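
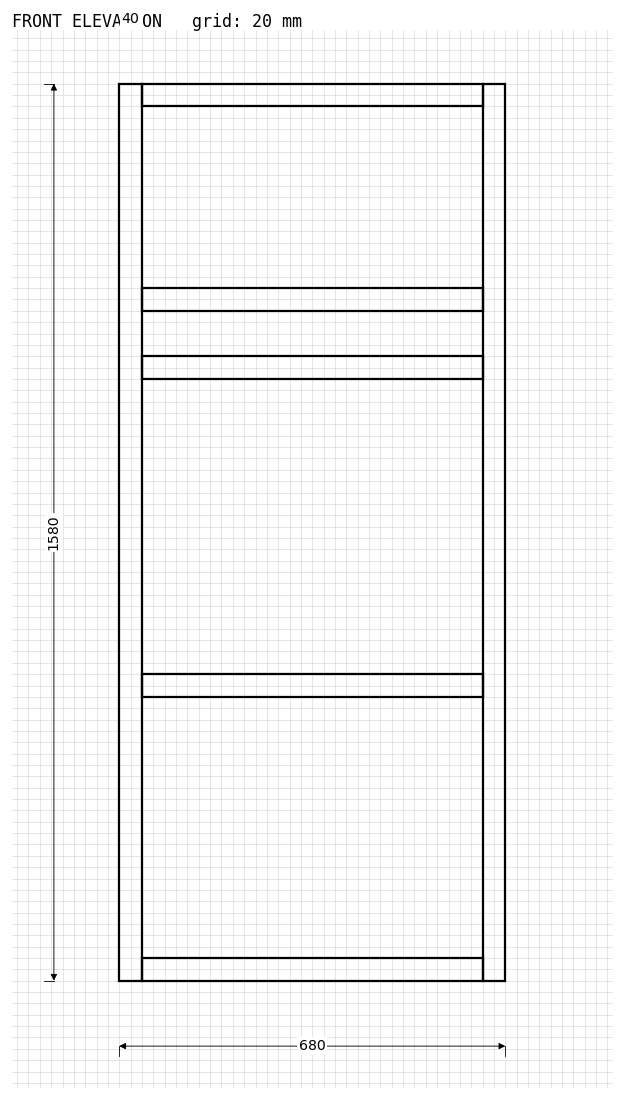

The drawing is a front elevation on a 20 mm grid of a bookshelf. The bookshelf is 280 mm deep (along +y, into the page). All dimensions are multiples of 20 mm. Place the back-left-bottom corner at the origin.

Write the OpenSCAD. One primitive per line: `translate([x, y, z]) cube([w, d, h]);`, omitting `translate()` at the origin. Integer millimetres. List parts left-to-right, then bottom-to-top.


cube([40, 280, 1580]);
translate([40, 0, 0]) cube([600, 280, 40]);
translate([40, 0, 500]) cube([600, 280, 40]);
translate([40, 0, 1060]) cube([600, 280, 40]);
translate([40, 0, 1180]) cube([600, 280, 40]);
translate([40, 0, 1540]) cube([600, 280, 40]);
translate([640, 0, 0]) cube([40, 280, 1580]);


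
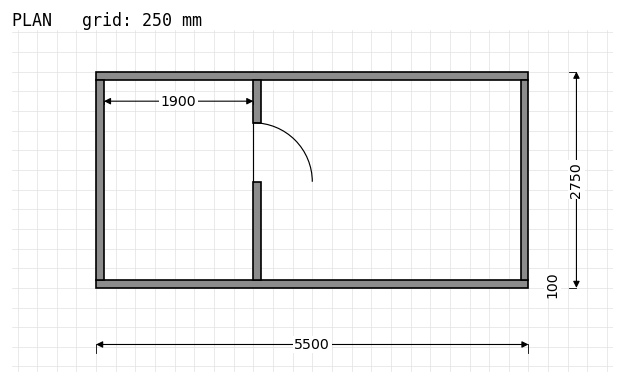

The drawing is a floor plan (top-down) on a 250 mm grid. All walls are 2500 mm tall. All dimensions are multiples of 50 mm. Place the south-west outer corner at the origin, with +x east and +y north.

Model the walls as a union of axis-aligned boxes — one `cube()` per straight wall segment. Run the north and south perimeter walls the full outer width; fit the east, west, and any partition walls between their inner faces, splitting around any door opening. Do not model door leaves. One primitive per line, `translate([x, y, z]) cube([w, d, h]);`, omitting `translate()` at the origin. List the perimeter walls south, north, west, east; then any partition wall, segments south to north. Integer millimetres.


cube([5500, 100, 2500]);
translate([0, 2650, 0]) cube([5500, 100, 2500]);
translate([0, 100, 0]) cube([100, 2550, 2500]);
translate([5400, 100, 0]) cube([100, 2550, 2500]);
translate([2000, 100, 0]) cube([100, 1250, 2500]);
translate([2000, 2100, 0]) cube([100, 550, 2500]);


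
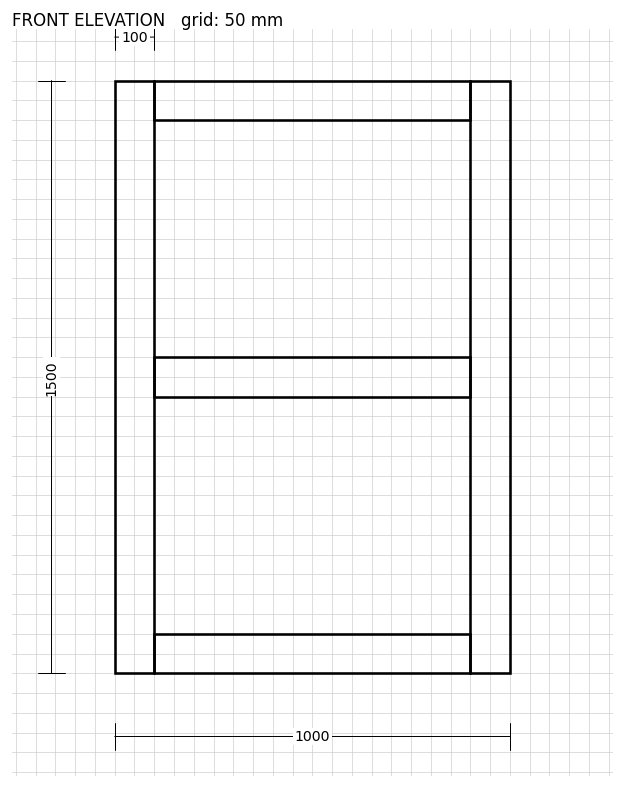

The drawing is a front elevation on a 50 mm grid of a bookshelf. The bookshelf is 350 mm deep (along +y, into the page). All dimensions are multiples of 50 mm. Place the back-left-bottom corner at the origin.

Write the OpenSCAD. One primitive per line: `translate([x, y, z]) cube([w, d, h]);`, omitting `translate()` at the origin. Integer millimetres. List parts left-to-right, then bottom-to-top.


cube([100, 350, 1500]);
translate([100, 0, 0]) cube([800, 350, 100]);
translate([100, 0, 700]) cube([800, 350, 100]);
translate([100, 0, 1400]) cube([800, 350, 100]);
translate([900, 0, 0]) cube([100, 350, 1500]);


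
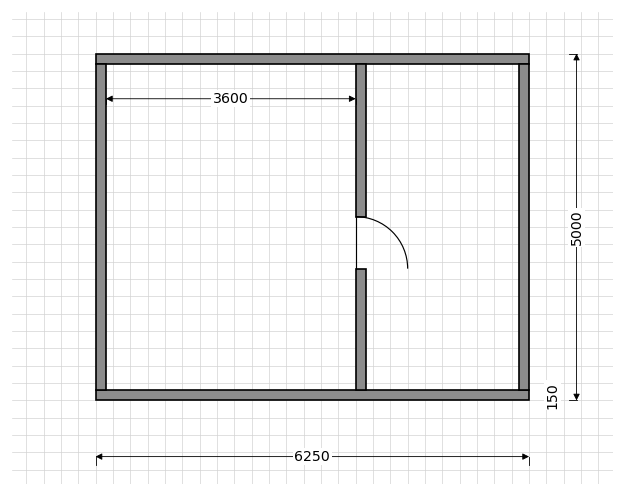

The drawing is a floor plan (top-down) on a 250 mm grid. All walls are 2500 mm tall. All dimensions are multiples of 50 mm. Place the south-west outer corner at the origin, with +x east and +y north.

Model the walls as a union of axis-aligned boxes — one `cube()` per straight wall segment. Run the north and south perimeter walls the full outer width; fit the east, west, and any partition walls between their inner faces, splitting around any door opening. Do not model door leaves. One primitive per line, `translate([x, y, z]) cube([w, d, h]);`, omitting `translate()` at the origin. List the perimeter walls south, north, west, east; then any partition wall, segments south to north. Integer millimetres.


cube([6250, 150, 2500]);
translate([0, 4850, 0]) cube([6250, 150, 2500]);
translate([0, 150, 0]) cube([150, 4700, 2500]);
translate([6100, 150, 0]) cube([150, 4700, 2500]);
translate([3750, 150, 0]) cube([150, 1750, 2500]);
translate([3750, 2650, 0]) cube([150, 2200, 2500]);


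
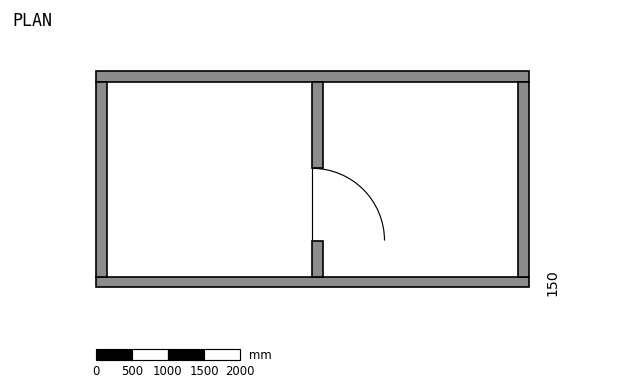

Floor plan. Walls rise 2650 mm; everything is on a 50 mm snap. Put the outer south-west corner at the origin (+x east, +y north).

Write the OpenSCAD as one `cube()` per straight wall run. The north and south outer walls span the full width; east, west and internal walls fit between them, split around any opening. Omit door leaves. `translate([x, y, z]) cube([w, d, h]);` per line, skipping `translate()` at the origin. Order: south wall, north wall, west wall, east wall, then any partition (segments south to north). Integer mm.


cube([6000, 150, 2650]);
translate([0, 2850, 0]) cube([6000, 150, 2650]);
translate([0, 150, 0]) cube([150, 2700, 2650]);
translate([5850, 150, 0]) cube([150, 2700, 2650]);
translate([3000, 150, 0]) cube([150, 500, 2650]);
translate([3000, 1650, 0]) cube([150, 1200, 2650]);


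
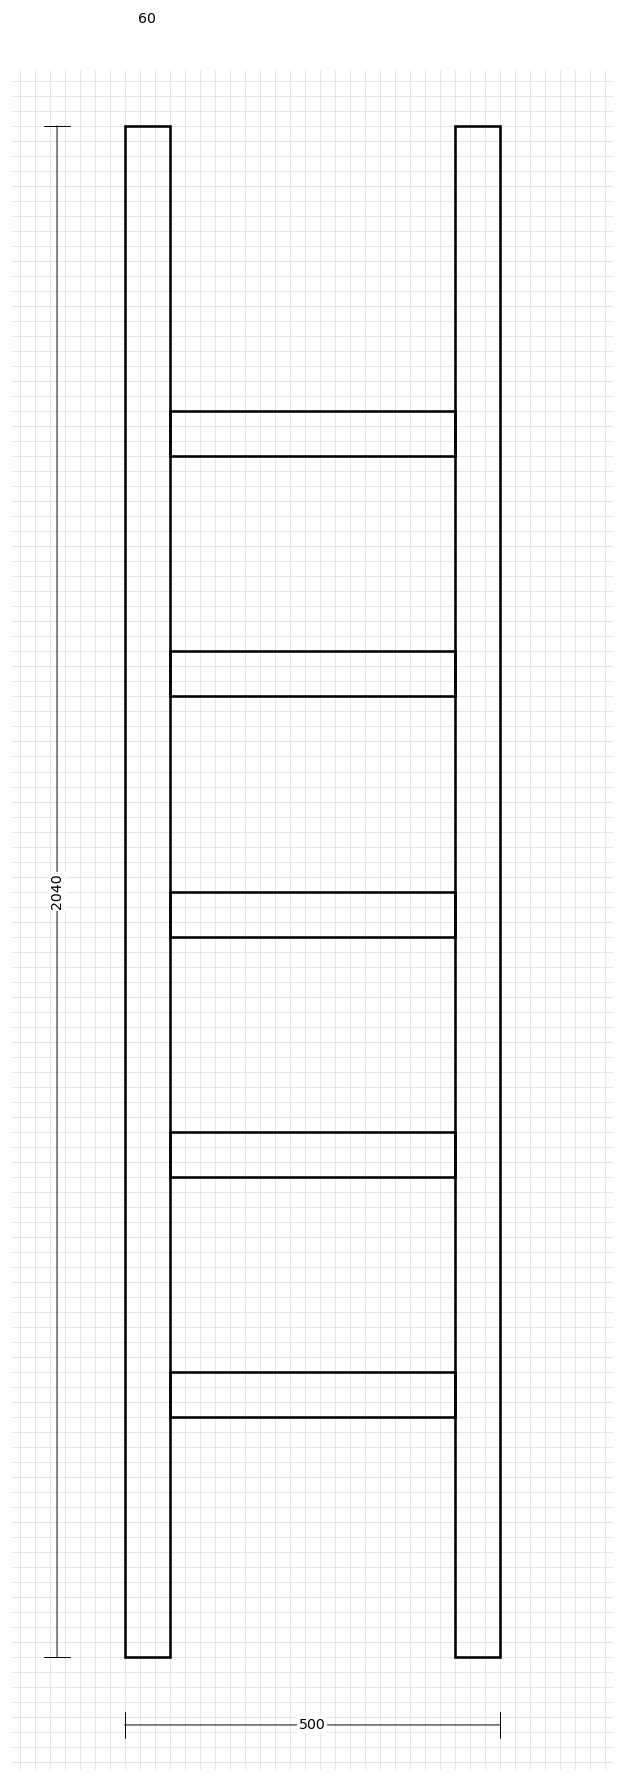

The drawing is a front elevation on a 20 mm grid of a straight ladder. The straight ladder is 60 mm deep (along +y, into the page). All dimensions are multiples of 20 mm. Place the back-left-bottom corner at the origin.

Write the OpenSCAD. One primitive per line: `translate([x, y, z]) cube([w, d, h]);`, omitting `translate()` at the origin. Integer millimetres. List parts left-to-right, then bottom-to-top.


cube([60, 60, 2040]);
translate([60, 0, 320]) cube([380, 60, 60]);
translate([60, 0, 640]) cube([380, 60, 60]);
translate([60, 0, 960]) cube([380, 60, 60]);
translate([60, 0, 1280]) cube([380, 60, 60]);
translate([60, 0, 1600]) cube([380, 60, 60]);
translate([440, 0, 0]) cube([60, 60, 2040]);


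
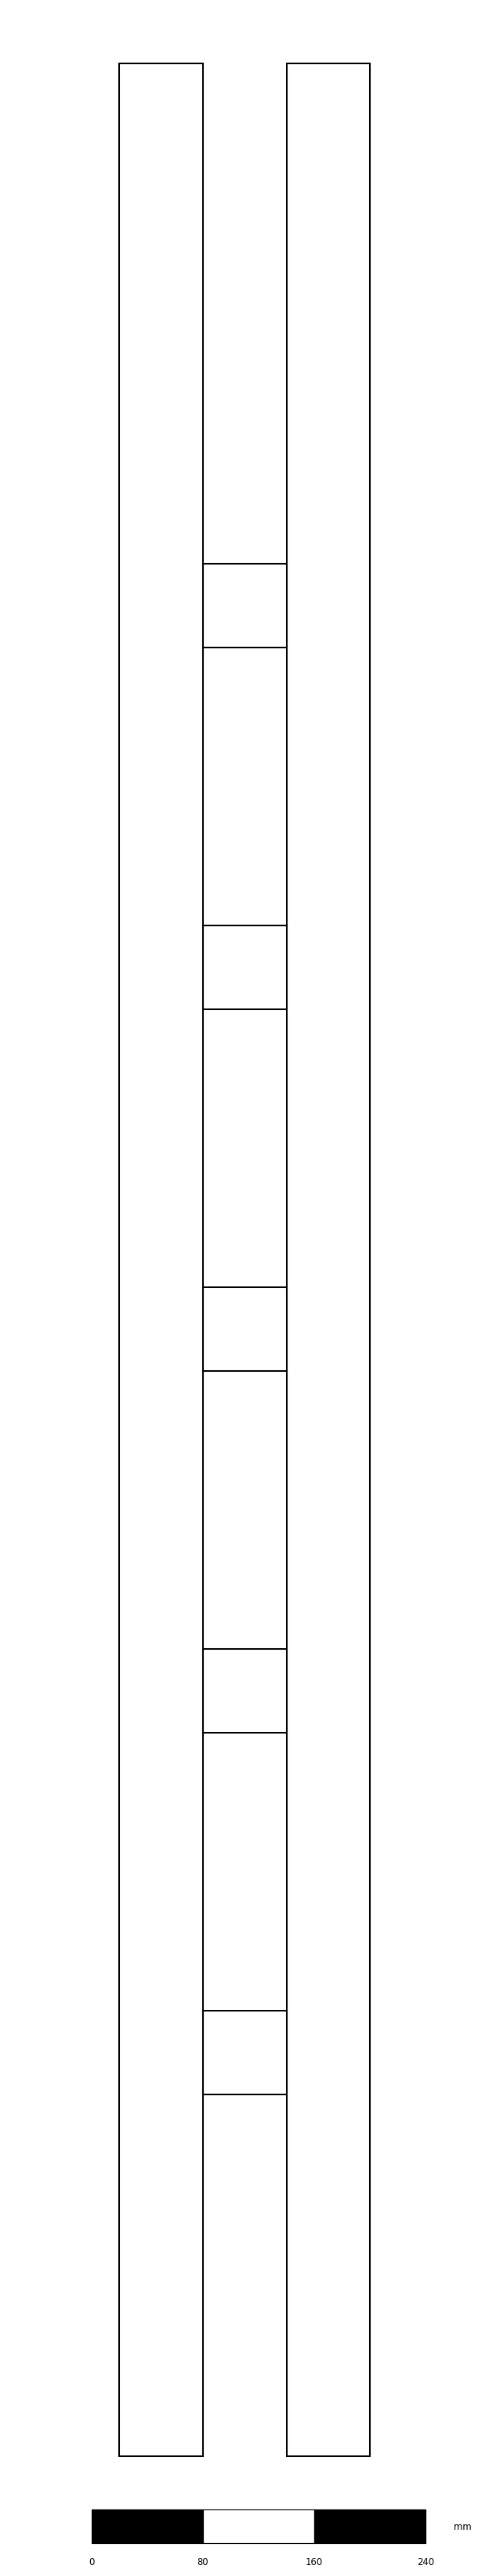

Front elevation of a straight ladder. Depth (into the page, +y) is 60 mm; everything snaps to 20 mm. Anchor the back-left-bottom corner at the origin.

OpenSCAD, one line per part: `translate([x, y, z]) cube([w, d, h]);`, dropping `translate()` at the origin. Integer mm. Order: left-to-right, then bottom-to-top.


cube([60, 60, 1720]);
translate([60, 0, 260]) cube([60, 60, 60]);
translate([60, 0, 520]) cube([60, 60, 60]);
translate([60, 0, 780]) cube([60, 60, 60]);
translate([60, 0, 1040]) cube([60, 60, 60]);
translate([60, 0, 1300]) cube([60, 60, 60]);
translate([120, 0, 0]) cube([60, 60, 1720]);


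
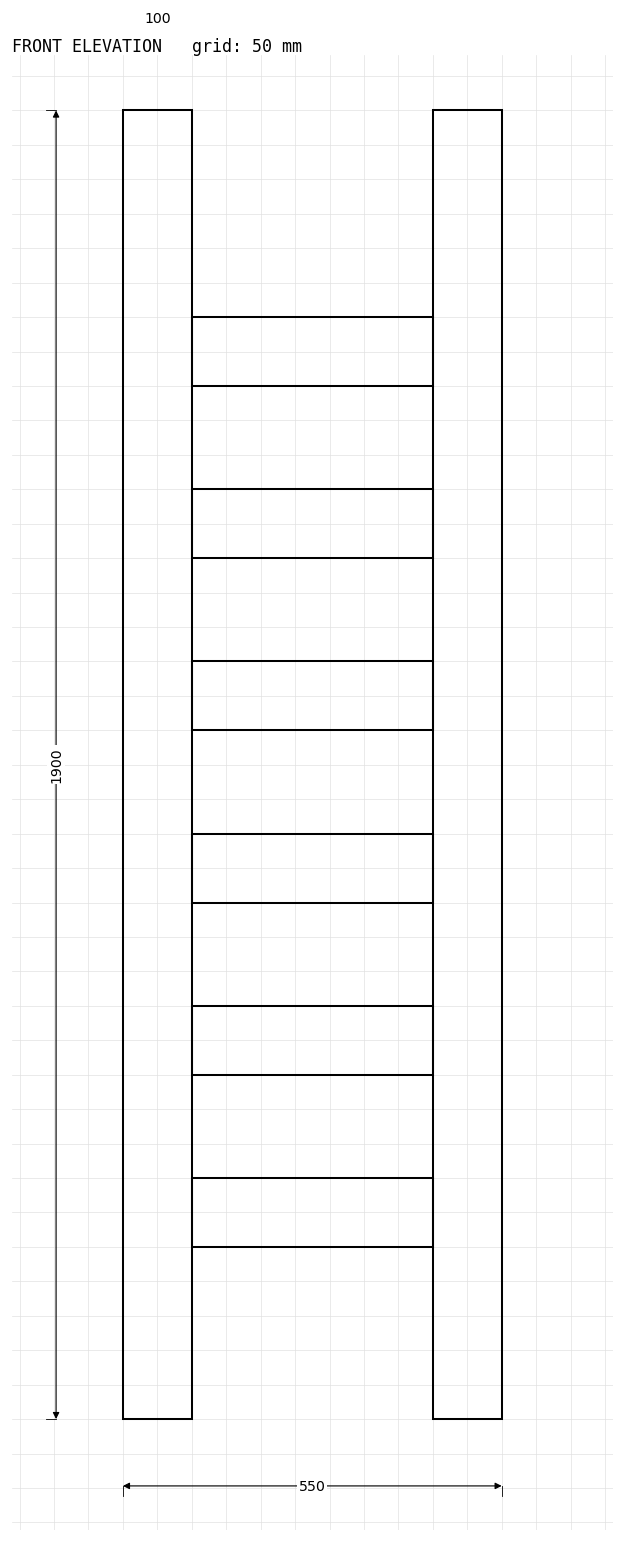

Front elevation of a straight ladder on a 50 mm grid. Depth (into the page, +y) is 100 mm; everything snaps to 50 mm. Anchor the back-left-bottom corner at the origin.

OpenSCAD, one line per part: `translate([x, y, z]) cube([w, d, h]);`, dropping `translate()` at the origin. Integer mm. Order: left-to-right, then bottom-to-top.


cube([100, 100, 1900]);
translate([100, 0, 250]) cube([350, 100, 100]);
translate([100, 0, 500]) cube([350, 100, 100]);
translate([100, 0, 750]) cube([350, 100, 100]);
translate([100, 0, 1000]) cube([350, 100, 100]);
translate([100, 0, 1250]) cube([350, 100, 100]);
translate([100, 0, 1500]) cube([350, 100, 100]);
translate([450, 0, 0]) cube([100, 100, 1900]);


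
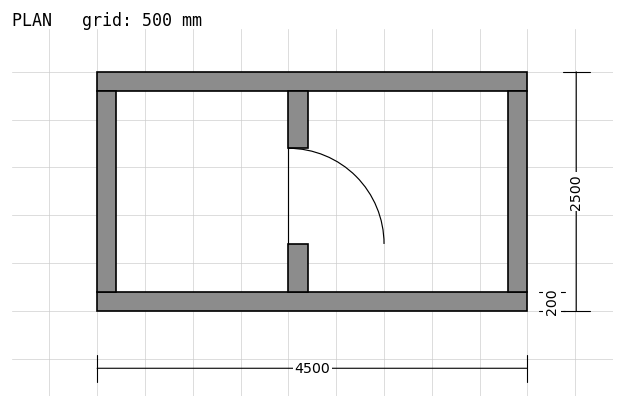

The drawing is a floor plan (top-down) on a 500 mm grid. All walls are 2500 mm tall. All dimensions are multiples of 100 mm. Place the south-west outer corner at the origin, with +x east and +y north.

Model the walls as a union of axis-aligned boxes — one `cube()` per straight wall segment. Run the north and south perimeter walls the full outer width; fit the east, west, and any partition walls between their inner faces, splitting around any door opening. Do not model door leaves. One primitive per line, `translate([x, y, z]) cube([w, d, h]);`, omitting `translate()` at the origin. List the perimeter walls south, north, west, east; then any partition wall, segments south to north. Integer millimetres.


cube([4500, 200, 2500]);
translate([0, 2300, 0]) cube([4500, 200, 2500]);
translate([0, 200, 0]) cube([200, 2100, 2500]);
translate([4300, 200, 0]) cube([200, 2100, 2500]);
translate([2000, 200, 0]) cube([200, 500, 2500]);
translate([2000, 1700, 0]) cube([200, 600, 2500]);


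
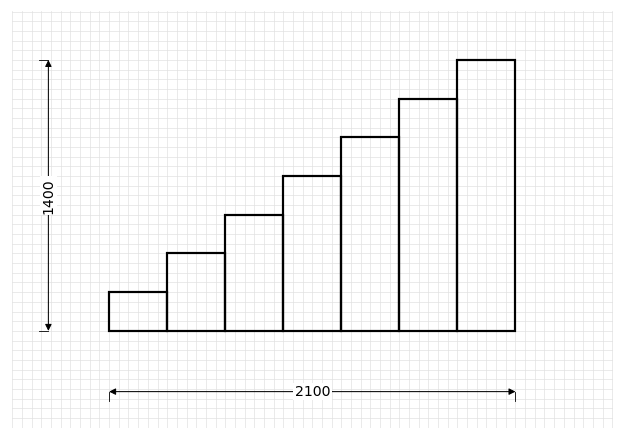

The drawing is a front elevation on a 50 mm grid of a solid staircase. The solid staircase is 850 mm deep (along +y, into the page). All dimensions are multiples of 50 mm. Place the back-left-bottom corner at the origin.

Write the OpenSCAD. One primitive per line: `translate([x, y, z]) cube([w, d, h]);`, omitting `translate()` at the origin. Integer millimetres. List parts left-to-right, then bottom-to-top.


cube([300, 850, 200]);
translate([300, 0, 0]) cube([300, 850, 400]);
translate([600, 0, 0]) cube([300, 850, 600]);
translate([900, 0, 0]) cube([300, 850, 800]);
translate([1200, 0, 0]) cube([300, 850, 1000]);
translate([1500, 0, 0]) cube([300, 850, 1200]);
translate([1800, 0, 0]) cube([300, 850, 1400]);


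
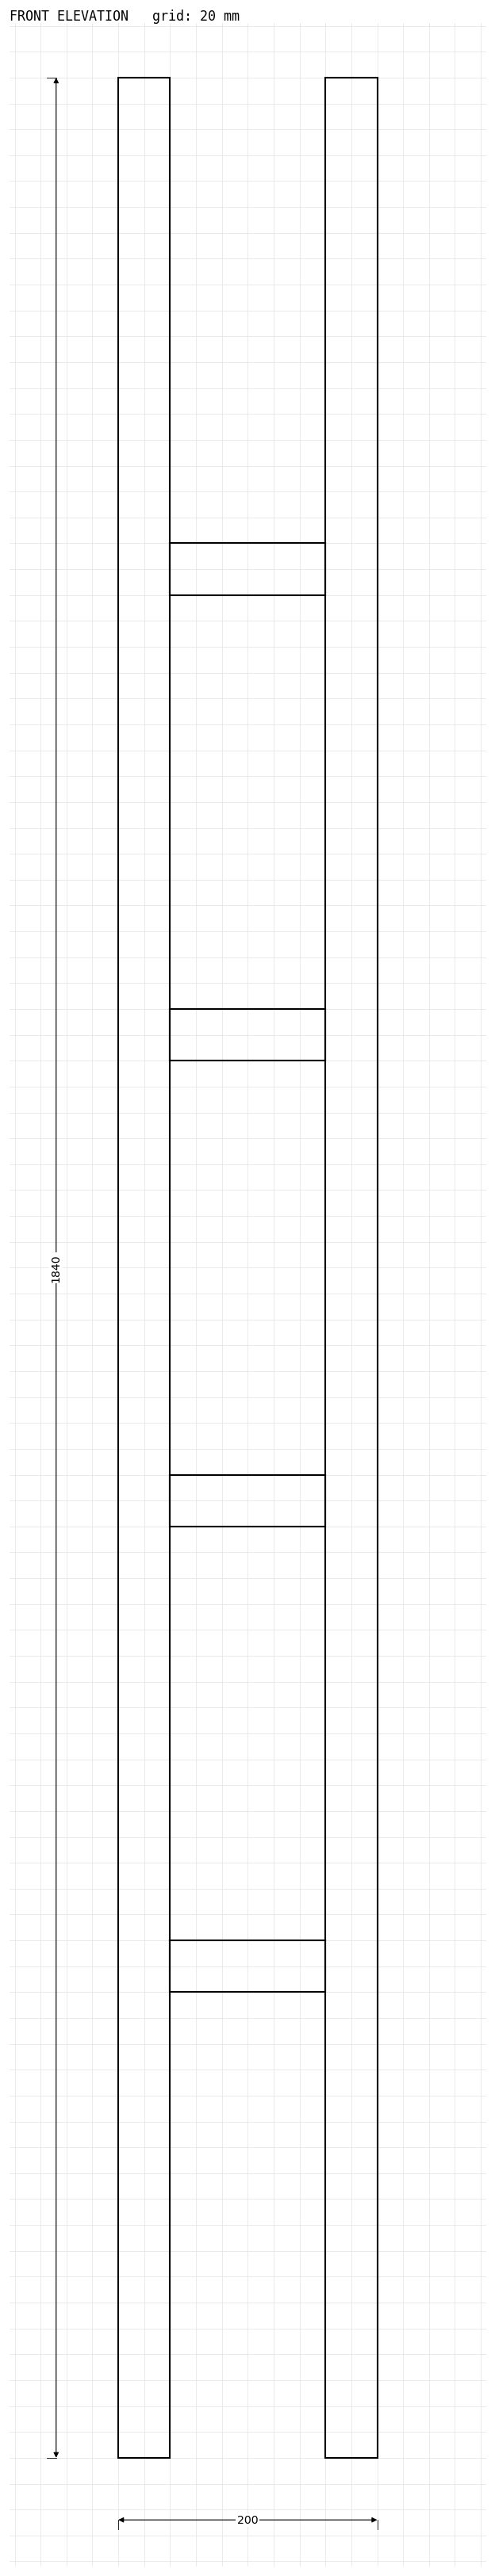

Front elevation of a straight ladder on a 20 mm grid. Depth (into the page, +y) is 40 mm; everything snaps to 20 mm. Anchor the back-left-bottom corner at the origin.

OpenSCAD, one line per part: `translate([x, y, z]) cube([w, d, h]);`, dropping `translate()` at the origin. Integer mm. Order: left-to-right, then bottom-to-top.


cube([40, 40, 1840]);
translate([40, 0, 360]) cube([120, 40, 40]);
translate([40, 0, 720]) cube([120, 40, 40]);
translate([40, 0, 1080]) cube([120, 40, 40]);
translate([40, 0, 1440]) cube([120, 40, 40]);
translate([160, 0, 0]) cube([40, 40, 1840]);


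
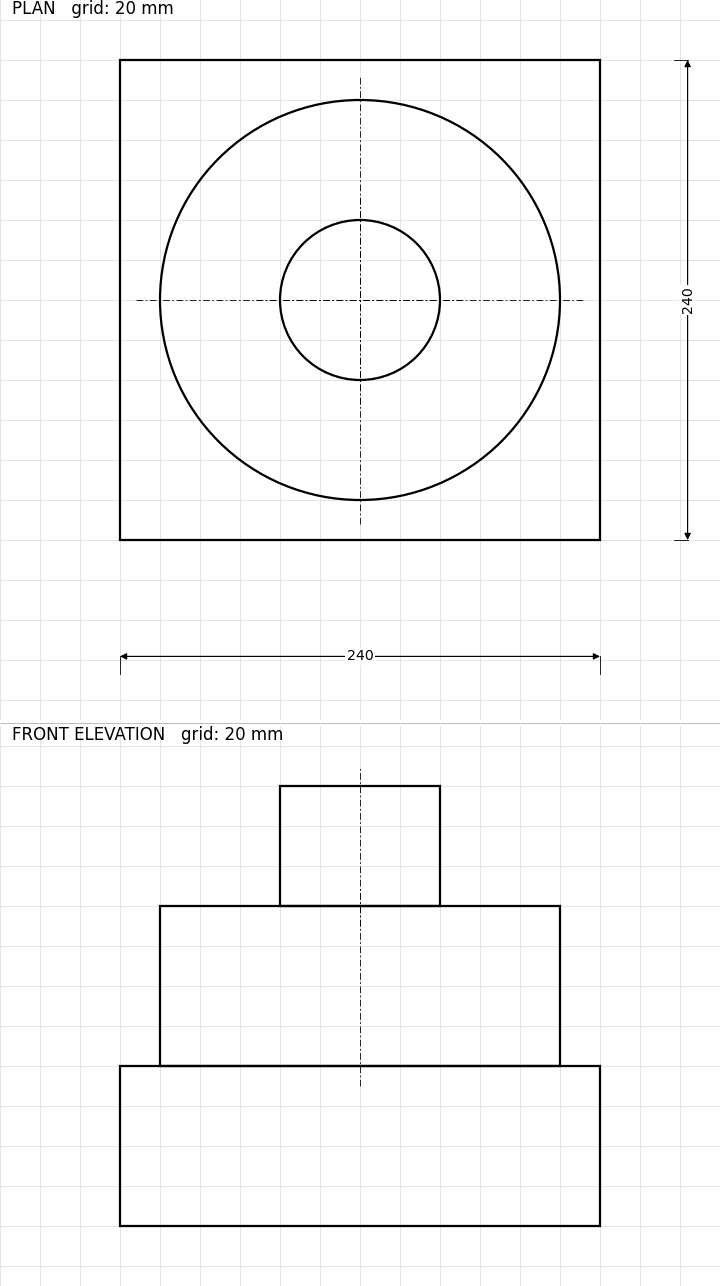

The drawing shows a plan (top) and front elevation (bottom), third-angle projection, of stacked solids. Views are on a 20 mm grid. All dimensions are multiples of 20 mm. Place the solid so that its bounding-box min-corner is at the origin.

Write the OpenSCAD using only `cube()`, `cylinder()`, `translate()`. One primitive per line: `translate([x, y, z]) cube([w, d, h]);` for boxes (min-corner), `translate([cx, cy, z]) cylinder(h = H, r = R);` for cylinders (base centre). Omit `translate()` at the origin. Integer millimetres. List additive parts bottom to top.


cube([240, 240, 80]);
translate([120, 120, 80]) cylinder(h = 80, r = 100);
translate([120, 120, 160]) cylinder(h = 60, r = 40);


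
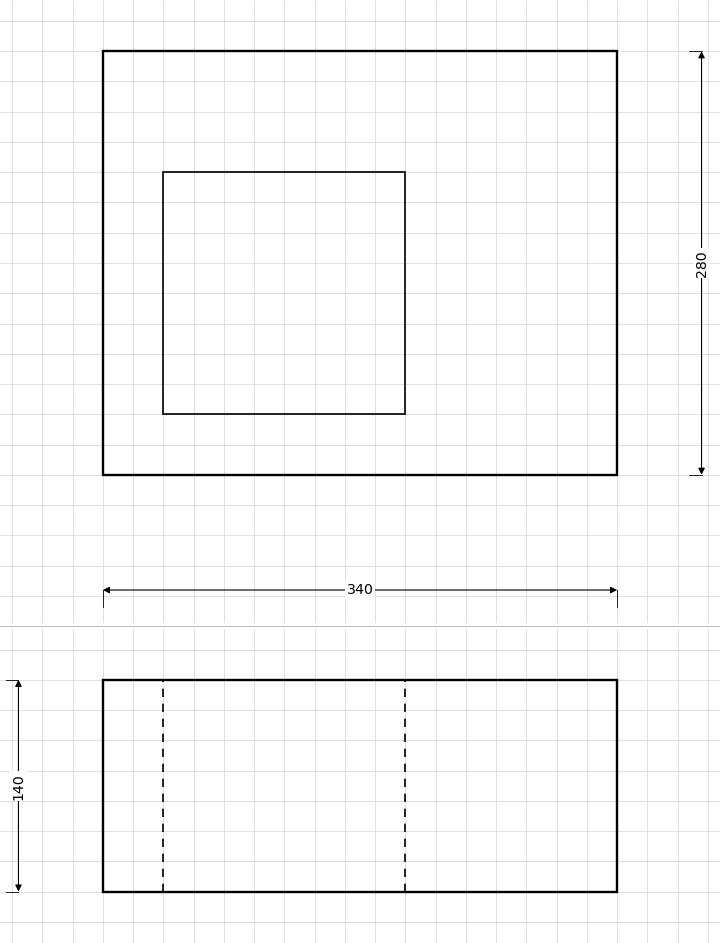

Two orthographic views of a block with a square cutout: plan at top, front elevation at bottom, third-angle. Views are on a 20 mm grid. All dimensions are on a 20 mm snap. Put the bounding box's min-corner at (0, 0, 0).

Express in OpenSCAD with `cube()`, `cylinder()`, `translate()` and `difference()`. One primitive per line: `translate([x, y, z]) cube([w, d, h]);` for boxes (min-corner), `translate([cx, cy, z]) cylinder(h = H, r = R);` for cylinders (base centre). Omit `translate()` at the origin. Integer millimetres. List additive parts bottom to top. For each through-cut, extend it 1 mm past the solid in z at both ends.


difference() {
  cube([340, 280, 140]);
  translate([40, 40, -1]) cube([160, 160, 142]);
}


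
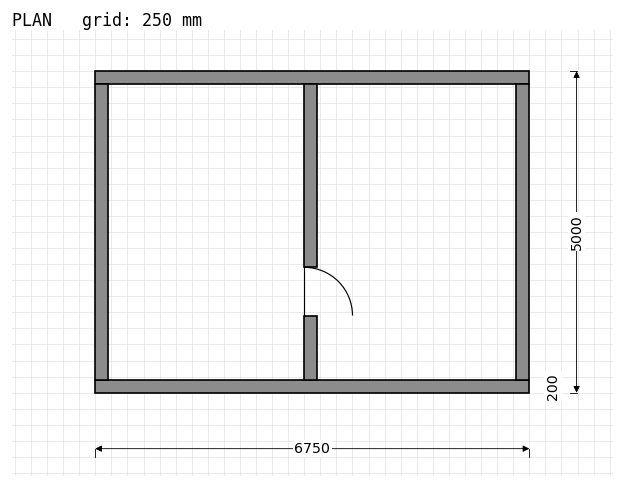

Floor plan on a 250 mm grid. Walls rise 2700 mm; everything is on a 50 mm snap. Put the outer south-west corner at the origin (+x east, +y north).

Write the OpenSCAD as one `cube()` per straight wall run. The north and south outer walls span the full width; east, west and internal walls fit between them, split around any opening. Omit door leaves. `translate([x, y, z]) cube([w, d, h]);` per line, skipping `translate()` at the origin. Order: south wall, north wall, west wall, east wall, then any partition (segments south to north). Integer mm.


cube([6750, 200, 2700]);
translate([0, 4800, 0]) cube([6750, 200, 2700]);
translate([0, 200, 0]) cube([200, 4600, 2700]);
translate([6550, 200, 0]) cube([200, 4600, 2700]);
translate([3250, 200, 0]) cube([200, 1000, 2700]);
translate([3250, 1950, 0]) cube([200, 2850, 2700]);


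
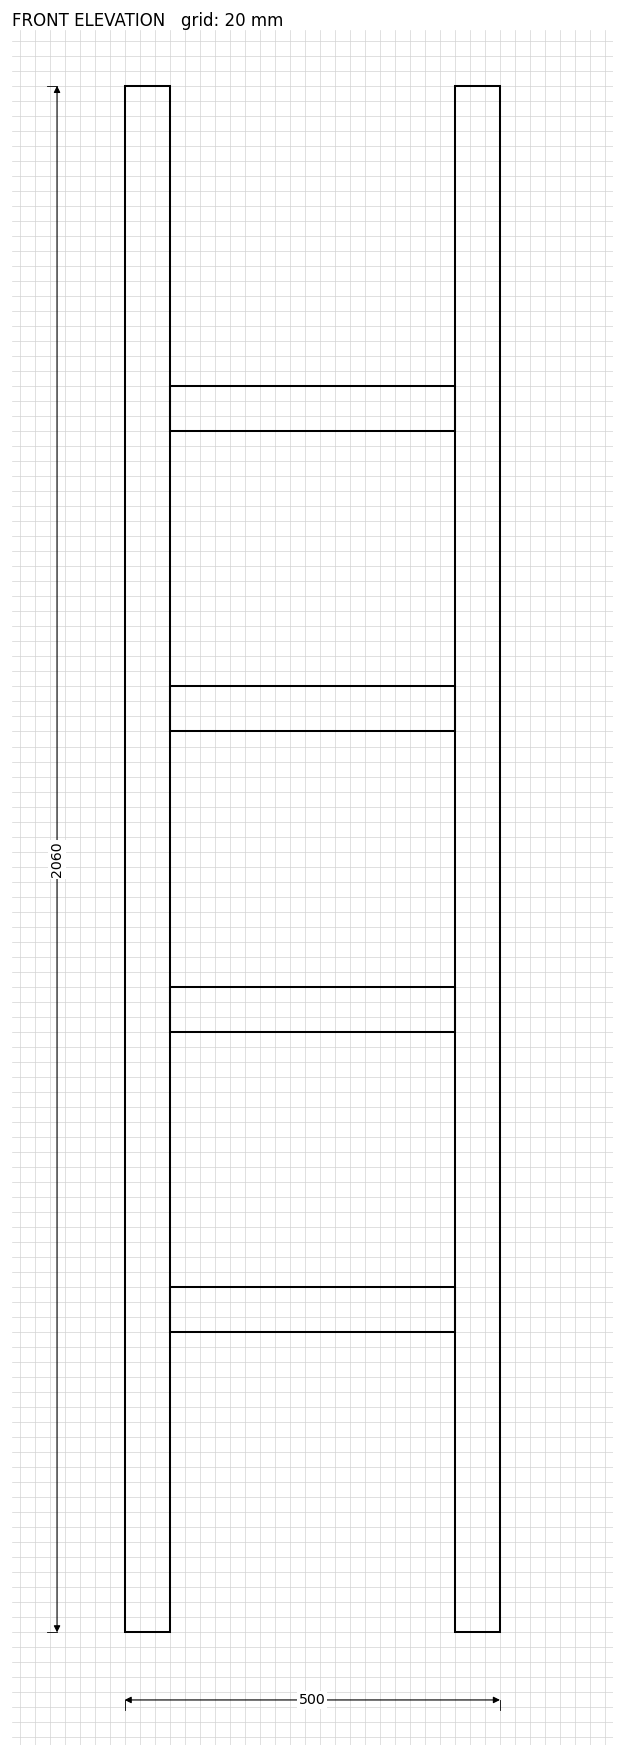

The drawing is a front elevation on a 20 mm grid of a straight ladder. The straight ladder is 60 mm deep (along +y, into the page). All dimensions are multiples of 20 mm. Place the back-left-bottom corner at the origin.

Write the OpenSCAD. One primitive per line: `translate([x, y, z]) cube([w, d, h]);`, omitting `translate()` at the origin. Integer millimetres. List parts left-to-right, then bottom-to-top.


cube([60, 60, 2060]);
translate([60, 0, 400]) cube([380, 60, 60]);
translate([60, 0, 800]) cube([380, 60, 60]);
translate([60, 0, 1200]) cube([380, 60, 60]);
translate([60, 0, 1600]) cube([380, 60, 60]);
translate([440, 0, 0]) cube([60, 60, 2060]);


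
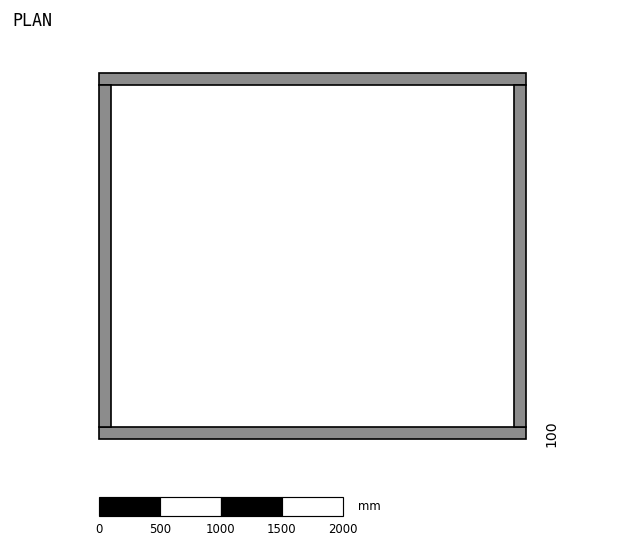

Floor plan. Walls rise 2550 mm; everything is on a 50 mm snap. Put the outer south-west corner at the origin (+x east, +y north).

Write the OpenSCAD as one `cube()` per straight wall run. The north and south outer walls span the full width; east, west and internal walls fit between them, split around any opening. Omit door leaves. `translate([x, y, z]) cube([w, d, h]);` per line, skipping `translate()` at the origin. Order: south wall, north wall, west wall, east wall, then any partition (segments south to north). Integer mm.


cube([3500, 100, 2550]);
translate([0, 2900, 0]) cube([3500, 100, 2550]);
translate([0, 100, 0]) cube([100, 2800, 2550]);
translate([3400, 100, 0]) cube([100, 2800, 2550]);


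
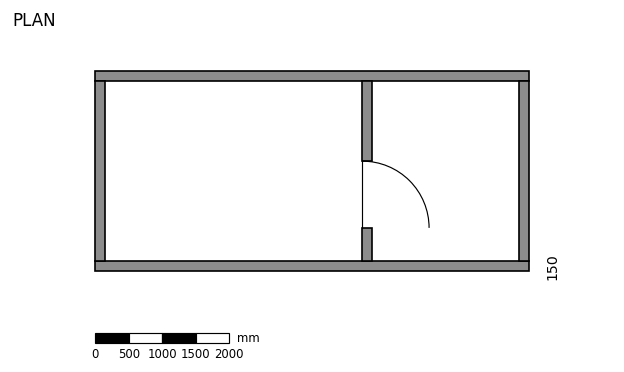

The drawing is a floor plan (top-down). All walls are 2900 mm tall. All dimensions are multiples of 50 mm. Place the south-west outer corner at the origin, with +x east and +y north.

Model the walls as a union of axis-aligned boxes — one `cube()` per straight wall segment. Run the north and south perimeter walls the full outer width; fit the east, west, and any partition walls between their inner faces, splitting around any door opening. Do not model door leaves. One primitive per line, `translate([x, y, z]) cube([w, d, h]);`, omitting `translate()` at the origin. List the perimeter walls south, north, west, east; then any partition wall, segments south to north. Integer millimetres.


cube([6500, 150, 2900]);
translate([0, 2850, 0]) cube([6500, 150, 2900]);
translate([0, 150, 0]) cube([150, 2700, 2900]);
translate([6350, 150, 0]) cube([150, 2700, 2900]);
translate([4000, 150, 0]) cube([150, 500, 2900]);
translate([4000, 1650, 0]) cube([150, 1200, 2900]);


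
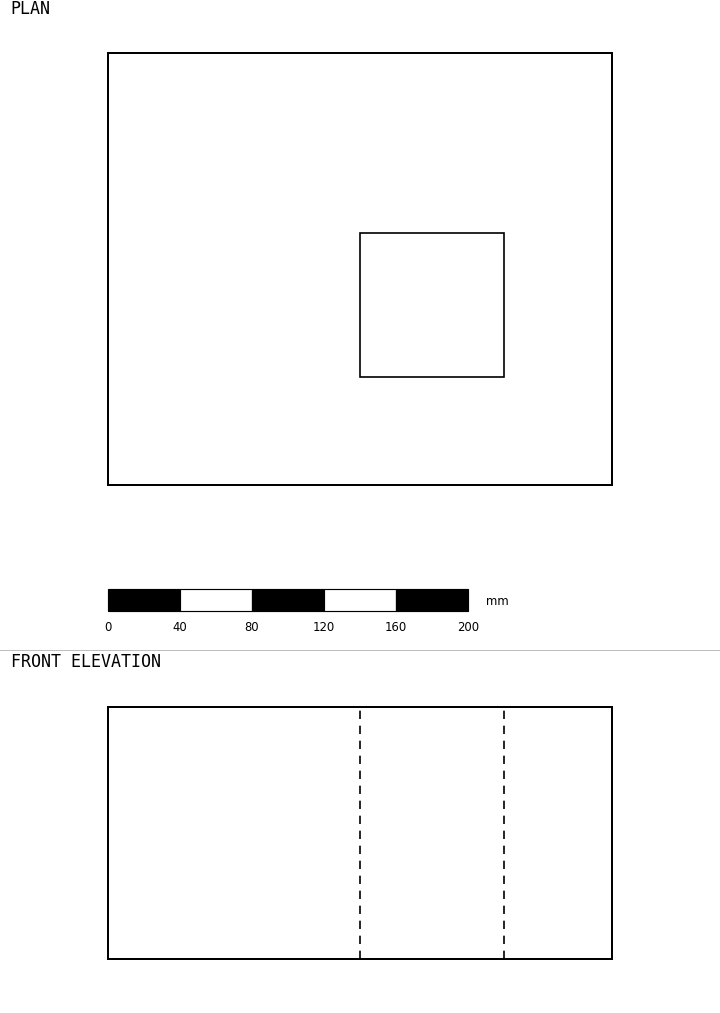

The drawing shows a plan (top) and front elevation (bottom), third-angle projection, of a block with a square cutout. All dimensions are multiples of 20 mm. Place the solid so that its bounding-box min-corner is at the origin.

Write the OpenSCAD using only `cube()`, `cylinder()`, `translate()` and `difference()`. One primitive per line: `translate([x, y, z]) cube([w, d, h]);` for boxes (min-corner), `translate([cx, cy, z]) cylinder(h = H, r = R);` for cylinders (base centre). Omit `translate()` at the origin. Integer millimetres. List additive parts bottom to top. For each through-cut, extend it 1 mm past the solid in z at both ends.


difference() {
  cube([280, 240, 140]);
  translate([140, 60, -1]) cube([80, 80, 142]);
}


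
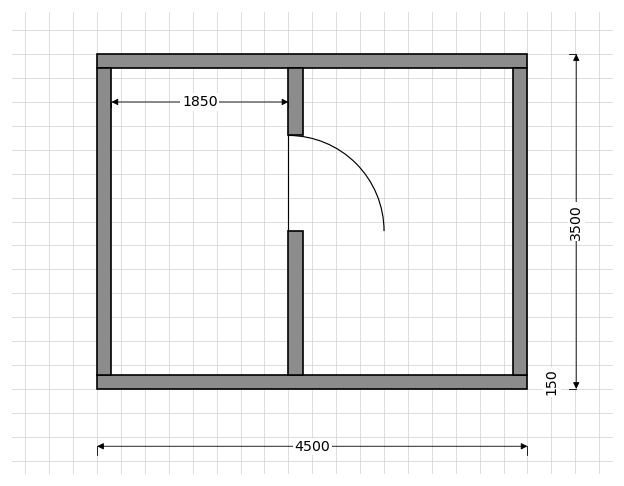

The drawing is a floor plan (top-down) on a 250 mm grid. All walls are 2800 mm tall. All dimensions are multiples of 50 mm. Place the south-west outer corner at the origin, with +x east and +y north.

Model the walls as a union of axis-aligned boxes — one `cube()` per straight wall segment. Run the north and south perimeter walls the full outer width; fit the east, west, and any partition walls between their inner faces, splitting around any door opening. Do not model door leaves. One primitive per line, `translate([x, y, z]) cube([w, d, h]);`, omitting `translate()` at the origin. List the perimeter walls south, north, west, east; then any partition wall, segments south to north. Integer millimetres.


cube([4500, 150, 2800]);
translate([0, 3350, 0]) cube([4500, 150, 2800]);
translate([0, 150, 0]) cube([150, 3200, 2800]);
translate([4350, 150, 0]) cube([150, 3200, 2800]);
translate([2000, 150, 0]) cube([150, 1500, 2800]);
translate([2000, 2650, 0]) cube([150, 700, 2800]);


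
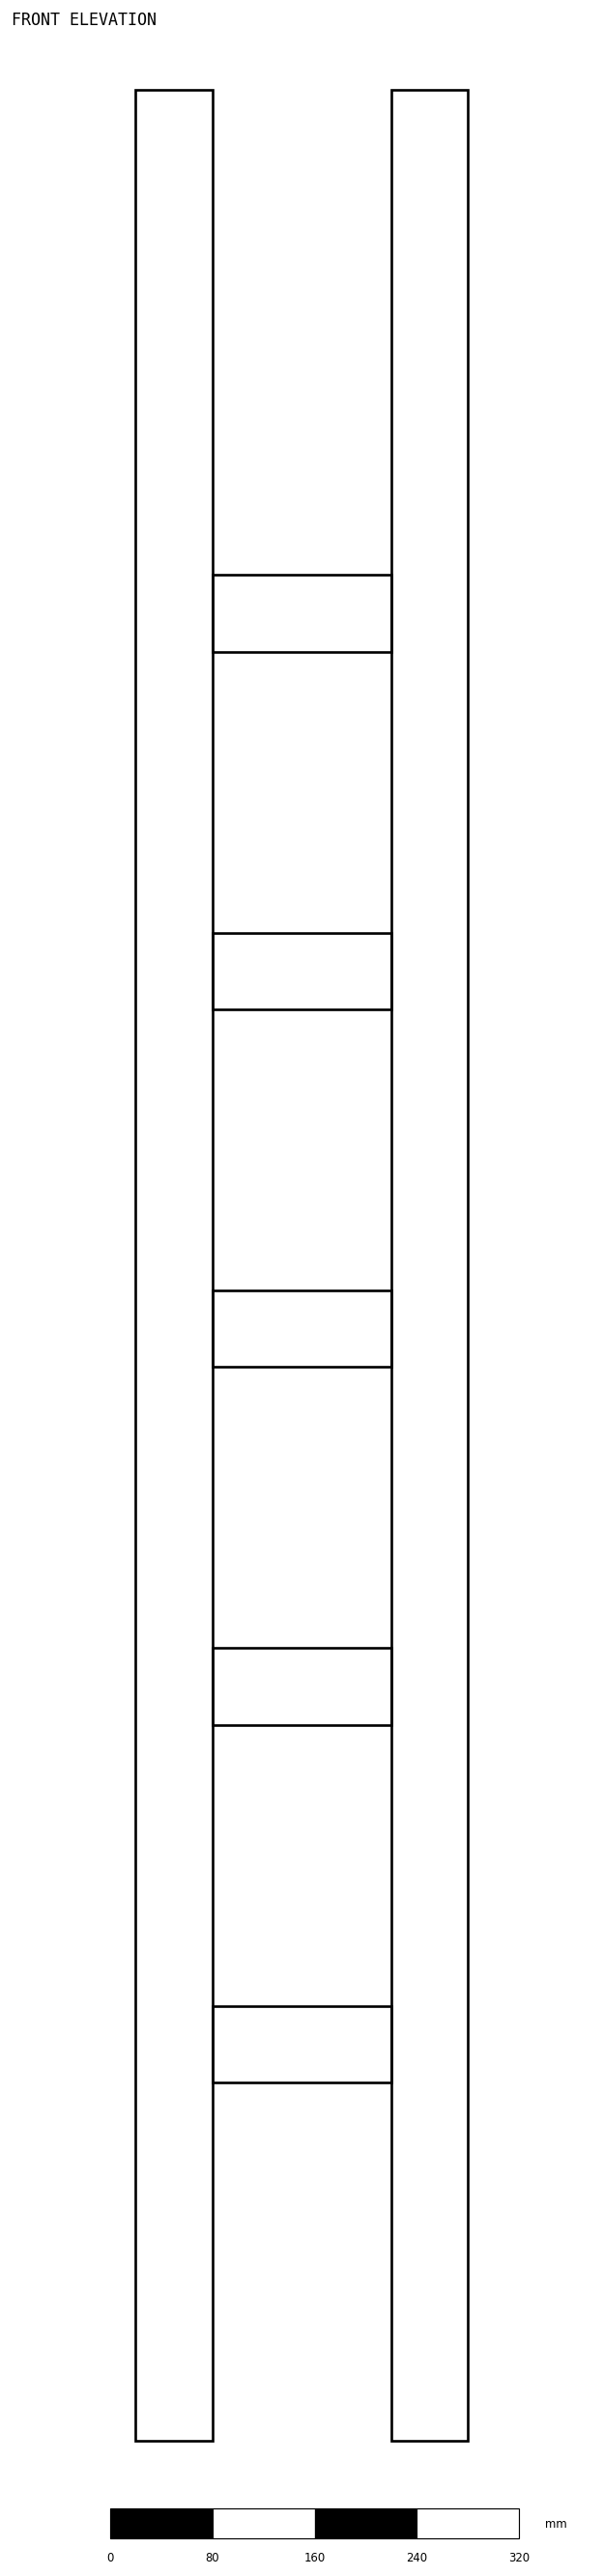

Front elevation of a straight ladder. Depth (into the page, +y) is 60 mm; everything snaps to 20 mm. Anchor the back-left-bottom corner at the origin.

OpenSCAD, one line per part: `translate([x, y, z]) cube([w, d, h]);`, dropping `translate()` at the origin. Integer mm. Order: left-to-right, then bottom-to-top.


cube([60, 60, 1840]);
translate([60, 0, 280]) cube([140, 60, 60]);
translate([60, 0, 560]) cube([140, 60, 60]);
translate([60, 0, 840]) cube([140, 60, 60]);
translate([60, 0, 1120]) cube([140, 60, 60]);
translate([60, 0, 1400]) cube([140, 60, 60]);
translate([200, 0, 0]) cube([60, 60, 1840]);


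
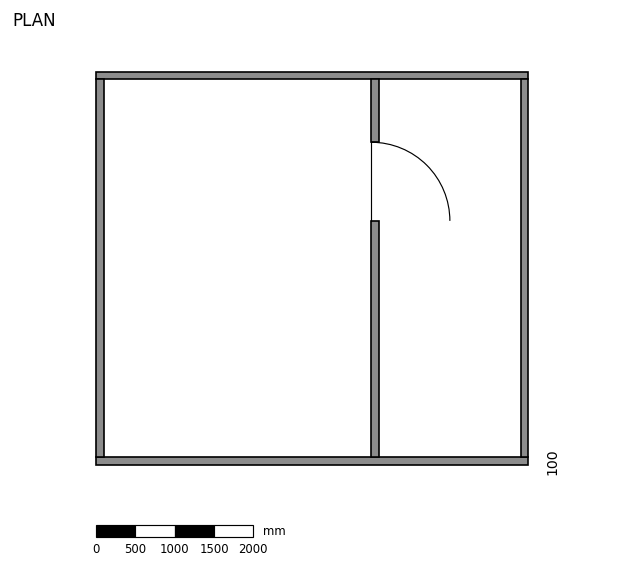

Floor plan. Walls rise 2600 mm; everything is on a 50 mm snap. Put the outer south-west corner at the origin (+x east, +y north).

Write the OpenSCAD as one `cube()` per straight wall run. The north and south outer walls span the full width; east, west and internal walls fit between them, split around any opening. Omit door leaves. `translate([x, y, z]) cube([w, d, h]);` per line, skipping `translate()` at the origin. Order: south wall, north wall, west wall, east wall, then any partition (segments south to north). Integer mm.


cube([5500, 100, 2600]);
translate([0, 4900, 0]) cube([5500, 100, 2600]);
translate([0, 100, 0]) cube([100, 4800, 2600]);
translate([5400, 100, 0]) cube([100, 4800, 2600]);
translate([3500, 100, 0]) cube([100, 3000, 2600]);
translate([3500, 4100, 0]) cube([100, 800, 2600]);


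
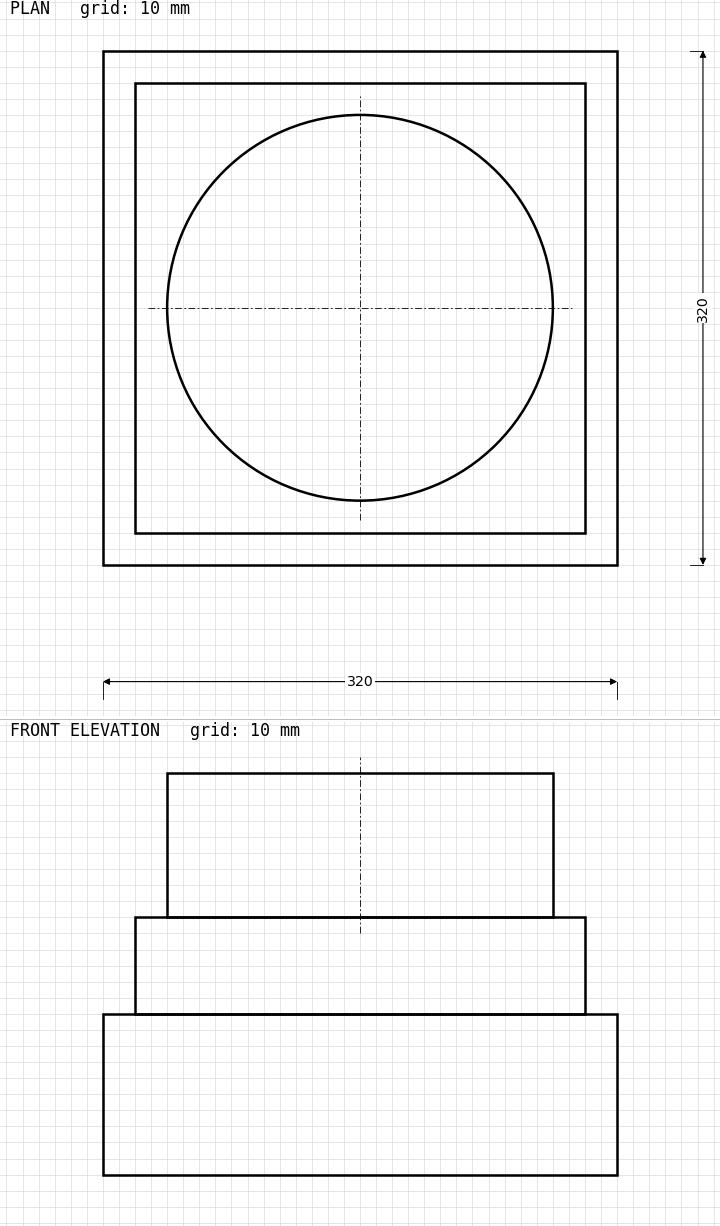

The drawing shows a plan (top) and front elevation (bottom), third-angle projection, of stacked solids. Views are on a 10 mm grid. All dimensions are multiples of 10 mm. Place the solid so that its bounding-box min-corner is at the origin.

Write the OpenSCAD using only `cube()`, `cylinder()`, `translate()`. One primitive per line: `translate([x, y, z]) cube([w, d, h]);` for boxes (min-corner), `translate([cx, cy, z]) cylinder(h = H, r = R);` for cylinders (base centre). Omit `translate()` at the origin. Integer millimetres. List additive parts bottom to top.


cube([320, 320, 100]);
translate([20, 20, 100]) cube([280, 280, 60]);
translate([160, 160, 160]) cylinder(h = 90, r = 120);


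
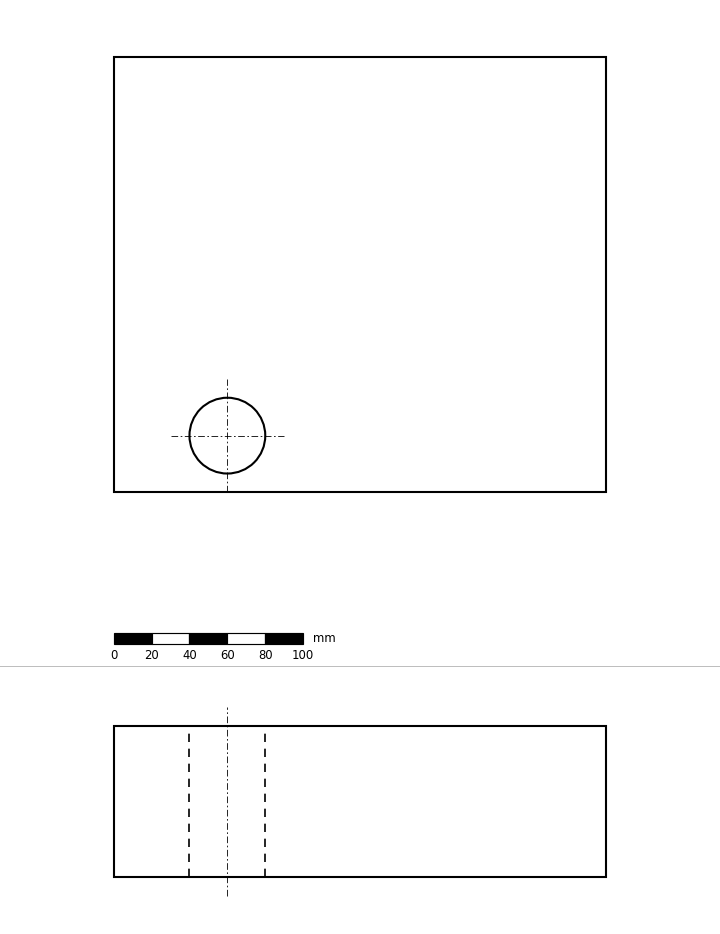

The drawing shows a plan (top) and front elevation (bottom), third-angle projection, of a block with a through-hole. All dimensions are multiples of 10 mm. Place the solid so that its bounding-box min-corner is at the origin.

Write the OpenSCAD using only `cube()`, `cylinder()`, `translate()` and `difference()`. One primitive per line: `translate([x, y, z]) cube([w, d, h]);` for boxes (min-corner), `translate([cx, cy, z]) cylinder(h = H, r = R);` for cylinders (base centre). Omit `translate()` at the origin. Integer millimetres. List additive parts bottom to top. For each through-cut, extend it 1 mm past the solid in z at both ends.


difference() {
  cube([260, 230, 80]);
  translate([60, 30, -1]) cylinder(h = 82, r = 20);
}


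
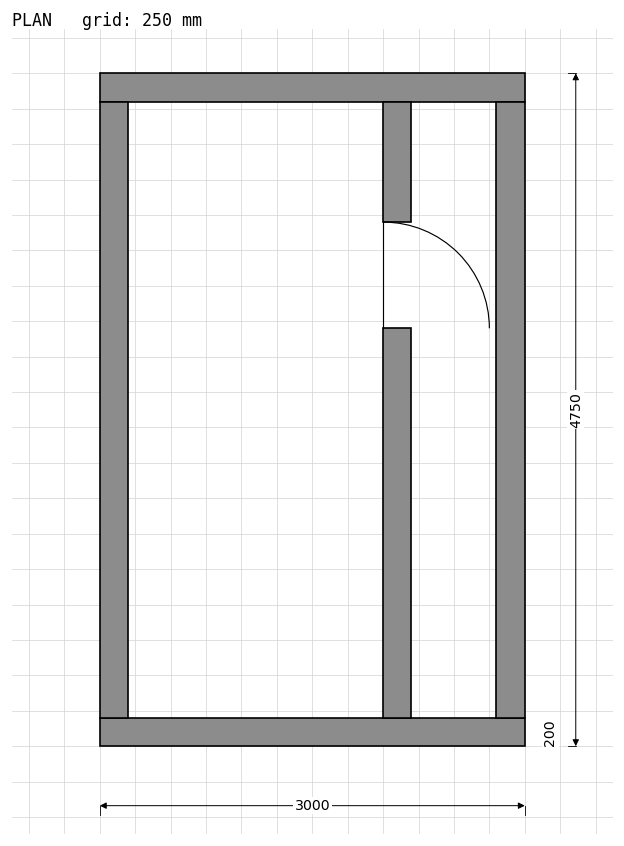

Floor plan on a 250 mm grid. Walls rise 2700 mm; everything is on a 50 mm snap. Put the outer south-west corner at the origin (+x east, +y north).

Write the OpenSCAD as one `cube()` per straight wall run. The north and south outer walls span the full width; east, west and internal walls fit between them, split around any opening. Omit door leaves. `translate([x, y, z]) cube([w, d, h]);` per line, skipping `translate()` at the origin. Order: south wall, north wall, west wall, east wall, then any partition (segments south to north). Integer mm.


cube([3000, 200, 2700]);
translate([0, 4550, 0]) cube([3000, 200, 2700]);
translate([0, 200, 0]) cube([200, 4350, 2700]);
translate([2800, 200, 0]) cube([200, 4350, 2700]);
translate([2000, 200, 0]) cube([200, 2750, 2700]);
translate([2000, 3700, 0]) cube([200, 850, 2700]);


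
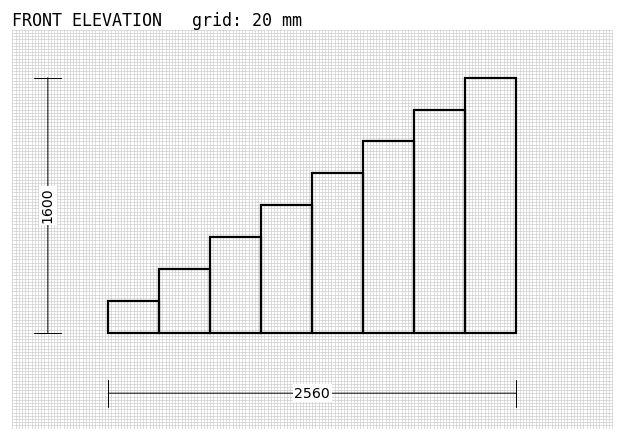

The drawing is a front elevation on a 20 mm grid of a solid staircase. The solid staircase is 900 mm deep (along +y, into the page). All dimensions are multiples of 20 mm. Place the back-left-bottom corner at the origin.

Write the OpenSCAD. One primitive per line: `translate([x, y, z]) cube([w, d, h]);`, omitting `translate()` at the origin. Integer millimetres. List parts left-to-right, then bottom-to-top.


cube([320, 900, 200]);
translate([320, 0, 0]) cube([320, 900, 400]);
translate([640, 0, 0]) cube([320, 900, 600]);
translate([960, 0, 0]) cube([320, 900, 800]);
translate([1280, 0, 0]) cube([320, 900, 1000]);
translate([1600, 0, 0]) cube([320, 900, 1200]);
translate([1920, 0, 0]) cube([320, 900, 1400]);
translate([2240, 0, 0]) cube([320, 900, 1600]);


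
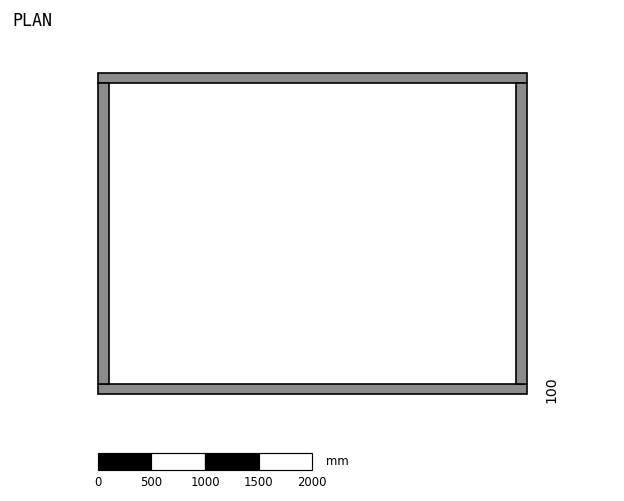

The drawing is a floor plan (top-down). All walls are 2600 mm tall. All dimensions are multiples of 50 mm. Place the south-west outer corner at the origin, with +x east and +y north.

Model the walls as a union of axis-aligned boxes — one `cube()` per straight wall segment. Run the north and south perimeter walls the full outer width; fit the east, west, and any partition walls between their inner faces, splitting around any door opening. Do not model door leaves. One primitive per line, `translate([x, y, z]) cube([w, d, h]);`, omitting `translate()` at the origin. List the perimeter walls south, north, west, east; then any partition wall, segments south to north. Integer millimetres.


cube([4000, 100, 2600]);
translate([0, 2900, 0]) cube([4000, 100, 2600]);
translate([0, 100, 0]) cube([100, 2800, 2600]);
translate([3900, 100, 0]) cube([100, 2800, 2600]);


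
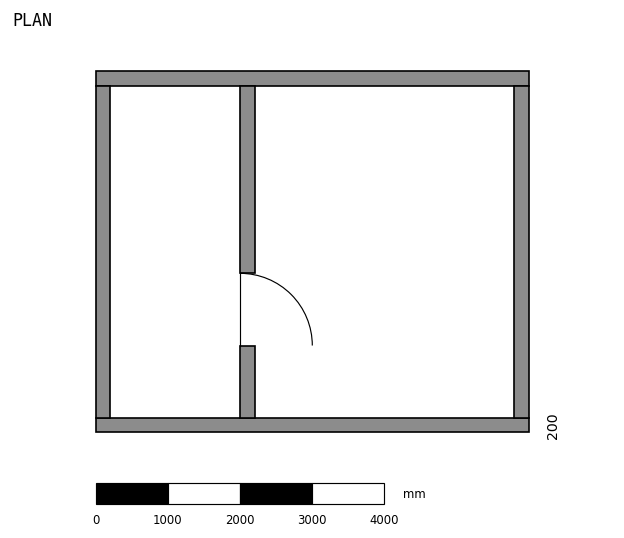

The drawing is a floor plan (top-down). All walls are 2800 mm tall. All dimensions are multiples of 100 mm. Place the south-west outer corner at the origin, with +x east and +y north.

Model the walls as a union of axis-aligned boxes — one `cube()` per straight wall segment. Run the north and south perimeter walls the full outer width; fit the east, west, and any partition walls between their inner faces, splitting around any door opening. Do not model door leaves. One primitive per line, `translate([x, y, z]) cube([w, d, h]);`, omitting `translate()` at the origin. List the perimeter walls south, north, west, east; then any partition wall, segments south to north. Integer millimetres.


cube([6000, 200, 2800]);
translate([0, 4800, 0]) cube([6000, 200, 2800]);
translate([0, 200, 0]) cube([200, 4600, 2800]);
translate([5800, 200, 0]) cube([200, 4600, 2800]);
translate([2000, 200, 0]) cube([200, 1000, 2800]);
translate([2000, 2200, 0]) cube([200, 2600, 2800]);


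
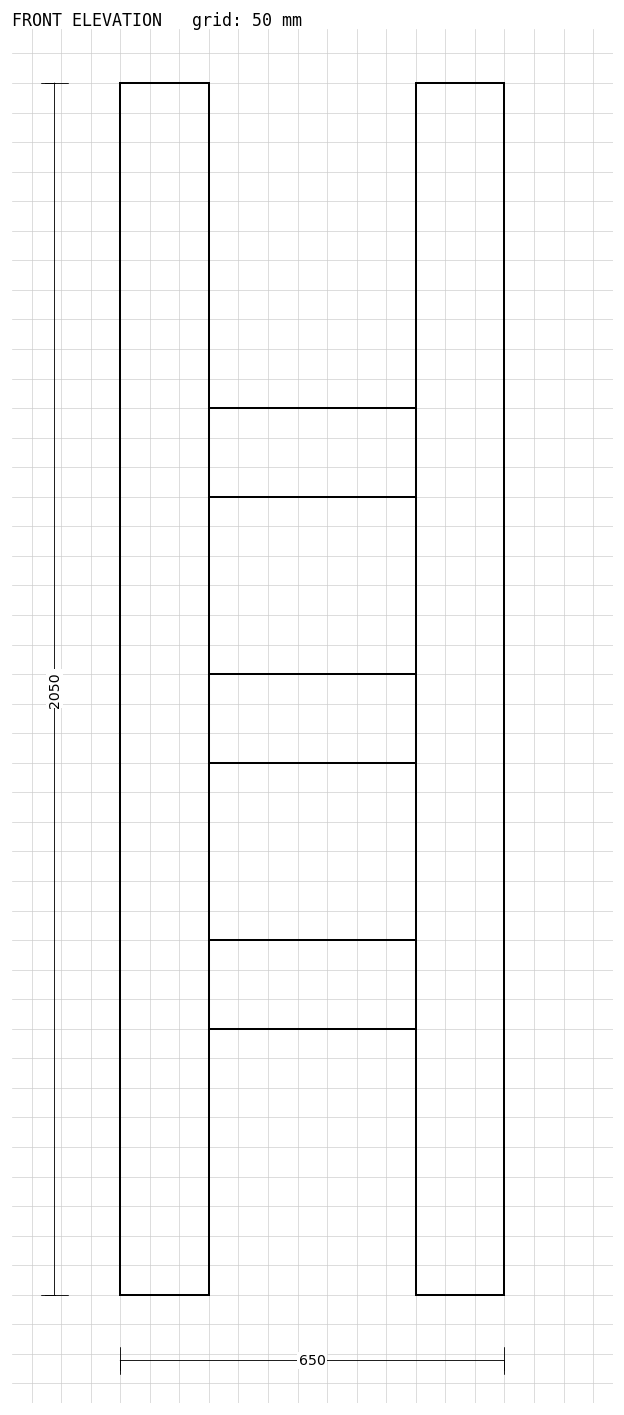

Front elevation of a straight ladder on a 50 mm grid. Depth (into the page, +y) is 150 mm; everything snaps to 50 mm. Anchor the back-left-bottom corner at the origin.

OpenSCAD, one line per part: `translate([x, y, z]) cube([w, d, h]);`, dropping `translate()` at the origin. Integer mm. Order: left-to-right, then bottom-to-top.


cube([150, 150, 2050]);
translate([150, 0, 450]) cube([350, 150, 150]);
translate([150, 0, 900]) cube([350, 150, 150]);
translate([150, 0, 1350]) cube([350, 150, 150]);
translate([500, 0, 0]) cube([150, 150, 2050]);


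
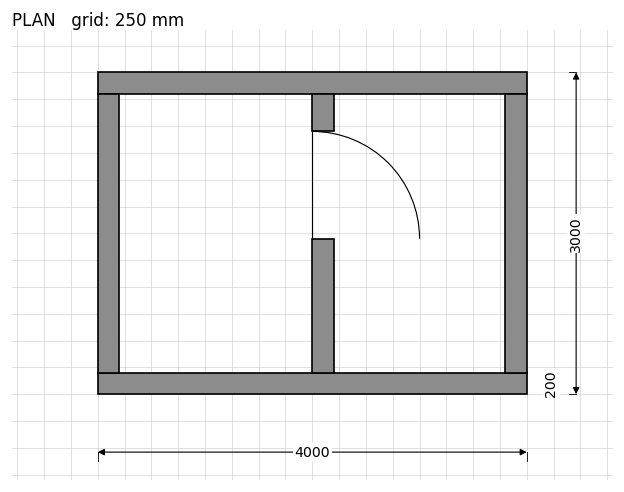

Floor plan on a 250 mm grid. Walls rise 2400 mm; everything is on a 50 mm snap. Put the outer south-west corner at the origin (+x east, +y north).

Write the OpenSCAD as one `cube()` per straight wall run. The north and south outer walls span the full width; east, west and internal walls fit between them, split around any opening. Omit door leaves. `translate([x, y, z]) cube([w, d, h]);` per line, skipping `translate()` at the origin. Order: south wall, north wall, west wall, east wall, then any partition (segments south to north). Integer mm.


cube([4000, 200, 2400]);
translate([0, 2800, 0]) cube([4000, 200, 2400]);
translate([0, 200, 0]) cube([200, 2600, 2400]);
translate([3800, 200, 0]) cube([200, 2600, 2400]);
translate([2000, 200, 0]) cube([200, 1250, 2400]);
translate([2000, 2450, 0]) cube([200, 350, 2400]);


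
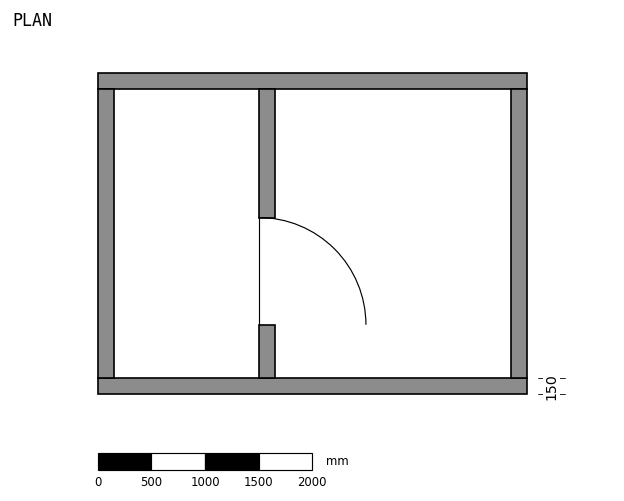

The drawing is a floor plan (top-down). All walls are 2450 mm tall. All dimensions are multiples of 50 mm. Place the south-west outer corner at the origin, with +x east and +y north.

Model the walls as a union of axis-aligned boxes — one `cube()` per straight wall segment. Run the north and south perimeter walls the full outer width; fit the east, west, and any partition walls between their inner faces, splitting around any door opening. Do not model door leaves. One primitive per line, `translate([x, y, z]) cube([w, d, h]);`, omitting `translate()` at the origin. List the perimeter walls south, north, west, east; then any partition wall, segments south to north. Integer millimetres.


cube([4000, 150, 2450]);
translate([0, 2850, 0]) cube([4000, 150, 2450]);
translate([0, 150, 0]) cube([150, 2700, 2450]);
translate([3850, 150, 0]) cube([150, 2700, 2450]);
translate([1500, 150, 0]) cube([150, 500, 2450]);
translate([1500, 1650, 0]) cube([150, 1200, 2450]);


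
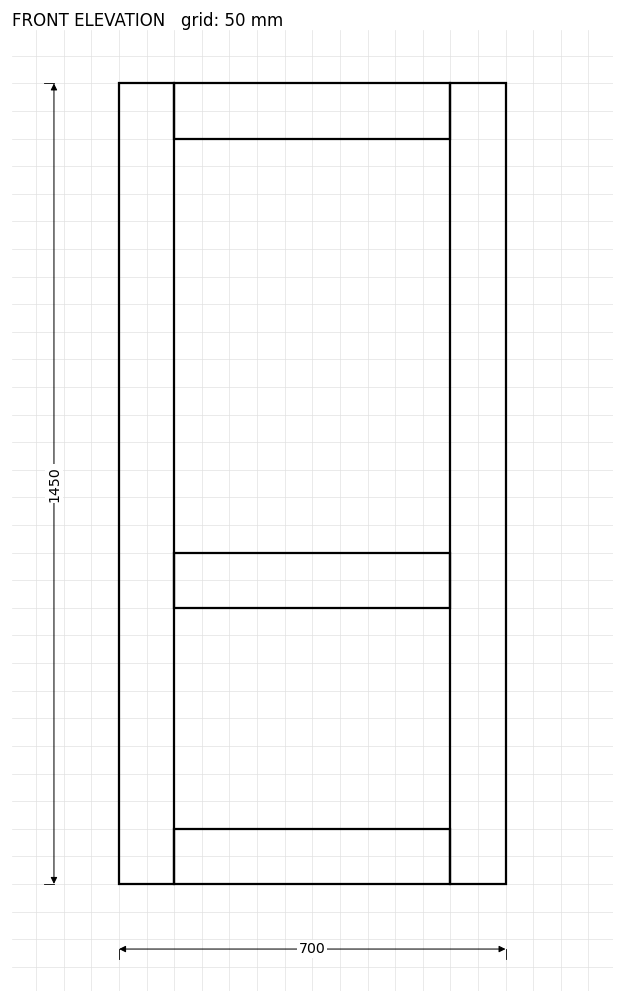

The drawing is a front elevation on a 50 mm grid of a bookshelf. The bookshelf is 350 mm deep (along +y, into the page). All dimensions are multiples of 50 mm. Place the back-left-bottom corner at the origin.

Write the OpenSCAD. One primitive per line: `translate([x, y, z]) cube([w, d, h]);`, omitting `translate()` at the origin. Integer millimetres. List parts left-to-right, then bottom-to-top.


cube([100, 350, 1450]);
translate([100, 0, 0]) cube([500, 350, 100]);
translate([100, 0, 500]) cube([500, 350, 100]);
translate([100, 0, 1350]) cube([500, 350, 100]);
translate([600, 0, 0]) cube([100, 350, 1450]);


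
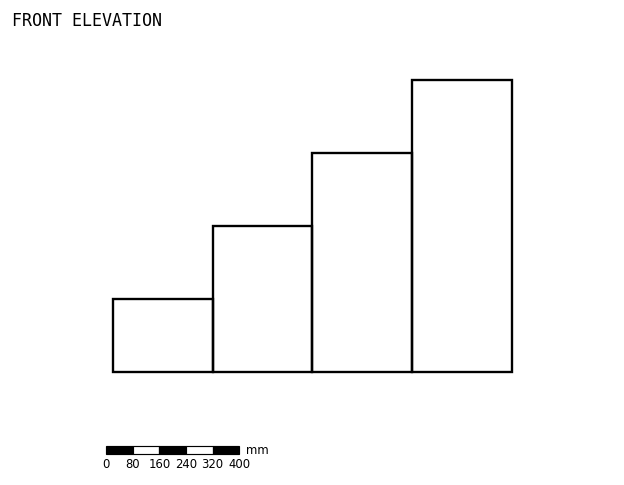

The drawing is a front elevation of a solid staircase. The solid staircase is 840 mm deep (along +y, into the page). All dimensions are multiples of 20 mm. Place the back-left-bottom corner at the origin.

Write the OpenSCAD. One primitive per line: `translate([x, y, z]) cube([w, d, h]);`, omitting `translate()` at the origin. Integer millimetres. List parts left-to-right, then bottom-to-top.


cube([300, 840, 220]);
translate([300, 0, 0]) cube([300, 840, 440]);
translate([600, 0, 0]) cube([300, 840, 660]);
translate([900, 0, 0]) cube([300, 840, 880]);


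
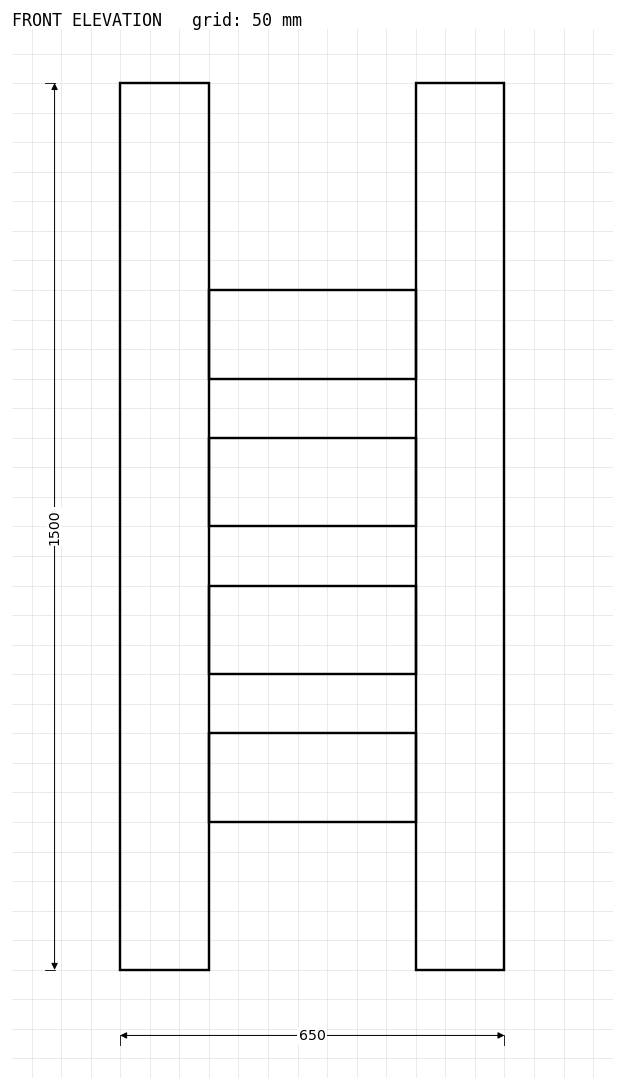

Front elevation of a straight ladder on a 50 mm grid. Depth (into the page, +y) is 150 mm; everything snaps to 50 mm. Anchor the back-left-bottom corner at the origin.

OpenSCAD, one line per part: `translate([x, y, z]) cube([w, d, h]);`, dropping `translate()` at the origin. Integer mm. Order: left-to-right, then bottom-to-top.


cube([150, 150, 1500]);
translate([150, 0, 250]) cube([350, 150, 150]);
translate([150, 0, 500]) cube([350, 150, 150]);
translate([150, 0, 750]) cube([350, 150, 150]);
translate([150, 0, 1000]) cube([350, 150, 150]);
translate([500, 0, 0]) cube([150, 150, 1500]);


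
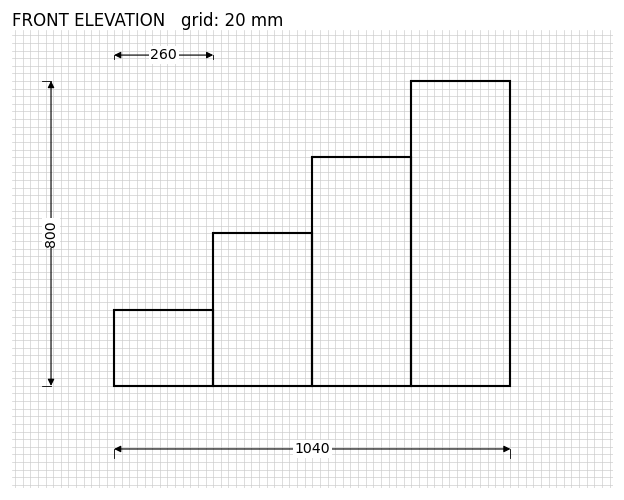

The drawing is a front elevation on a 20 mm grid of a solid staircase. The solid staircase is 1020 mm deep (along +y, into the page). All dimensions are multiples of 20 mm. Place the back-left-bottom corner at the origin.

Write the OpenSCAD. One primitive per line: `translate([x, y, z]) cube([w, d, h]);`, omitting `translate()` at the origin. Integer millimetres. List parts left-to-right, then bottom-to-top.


cube([260, 1020, 200]);
translate([260, 0, 0]) cube([260, 1020, 400]);
translate([520, 0, 0]) cube([260, 1020, 600]);
translate([780, 0, 0]) cube([260, 1020, 800]);


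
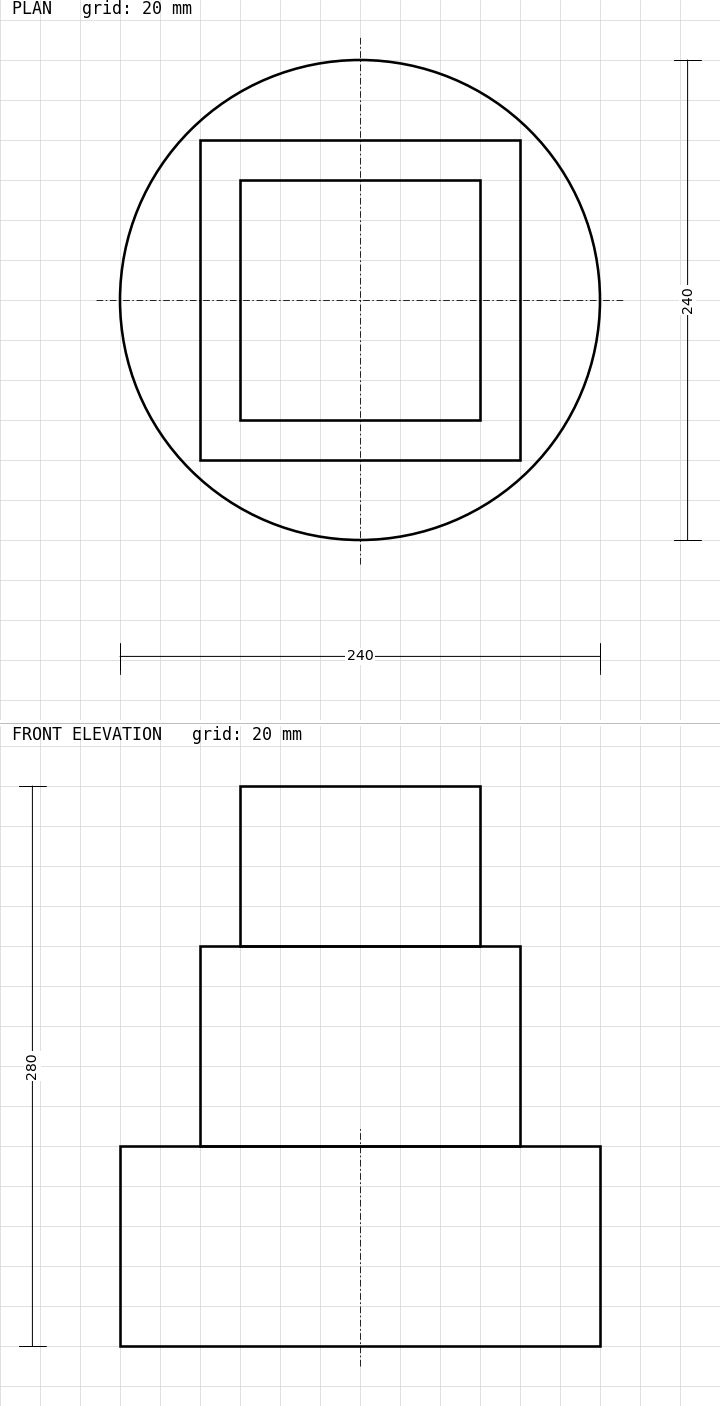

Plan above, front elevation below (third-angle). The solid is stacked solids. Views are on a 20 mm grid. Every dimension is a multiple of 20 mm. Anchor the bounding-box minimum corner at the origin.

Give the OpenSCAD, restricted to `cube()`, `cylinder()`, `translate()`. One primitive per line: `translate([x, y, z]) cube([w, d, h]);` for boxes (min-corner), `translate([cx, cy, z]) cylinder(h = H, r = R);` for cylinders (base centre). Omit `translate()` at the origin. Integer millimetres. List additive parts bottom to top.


translate([120, 120, 0]) cylinder(h = 100, r = 120);
translate([40, 40, 100]) cube([160, 160, 100]);
translate([60, 60, 200]) cube([120, 120, 80]);


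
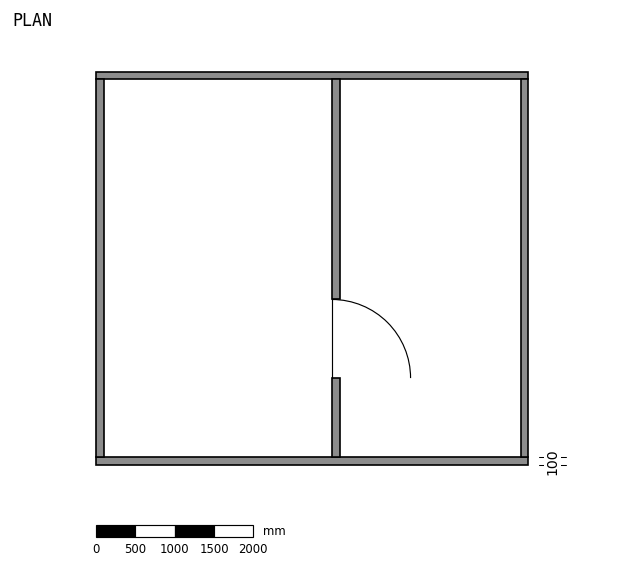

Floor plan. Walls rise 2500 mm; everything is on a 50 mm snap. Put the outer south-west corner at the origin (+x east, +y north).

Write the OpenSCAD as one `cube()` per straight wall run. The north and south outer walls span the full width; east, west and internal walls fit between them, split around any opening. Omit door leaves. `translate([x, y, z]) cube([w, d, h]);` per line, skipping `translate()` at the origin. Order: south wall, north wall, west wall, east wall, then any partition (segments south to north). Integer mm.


cube([5500, 100, 2500]);
translate([0, 4900, 0]) cube([5500, 100, 2500]);
translate([0, 100, 0]) cube([100, 4800, 2500]);
translate([5400, 100, 0]) cube([100, 4800, 2500]);
translate([3000, 100, 0]) cube([100, 1000, 2500]);
translate([3000, 2100, 0]) cube([100, 2800, 2500]);
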